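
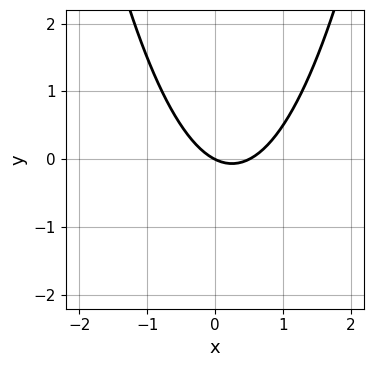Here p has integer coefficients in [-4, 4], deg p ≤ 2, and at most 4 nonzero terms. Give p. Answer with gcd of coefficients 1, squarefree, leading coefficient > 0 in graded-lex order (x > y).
The degree is 2 — the shape is more complex than any degree-1 curve.
From the axis intercepts and sections: it crosses the y-axis at the gridline y = 0; it meets the x-axis at x = 0 (among the integer gridlines).
Putting this together gives p.

2*x^2 - x - 2*y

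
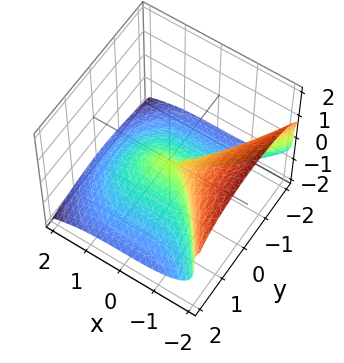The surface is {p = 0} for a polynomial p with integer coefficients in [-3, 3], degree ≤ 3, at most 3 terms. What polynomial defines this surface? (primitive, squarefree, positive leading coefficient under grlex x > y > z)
x^3 + 3*z^3 + 2*y^2

(a) The degree is 3 — the shape is more complex than any degree-2 surface.
(b) From the axis intercepts and sections: it meets the x-axis at x = 0 (among the integer gridlines); one y-axis crossing is at y = 0.
(c) Solving for integer coefficients yields p as stated.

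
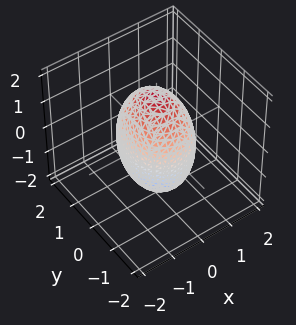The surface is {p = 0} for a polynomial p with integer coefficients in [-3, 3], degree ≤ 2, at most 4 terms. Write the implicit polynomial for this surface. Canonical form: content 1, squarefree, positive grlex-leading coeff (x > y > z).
3*x^2 + 2*y^2 + z^2 - 3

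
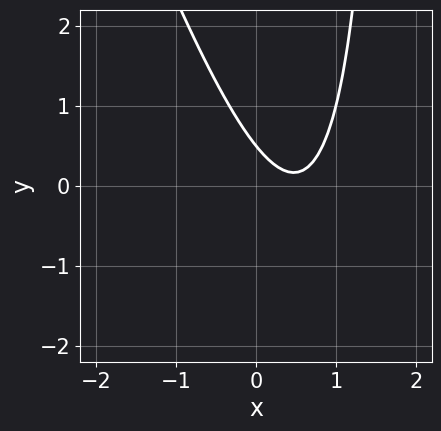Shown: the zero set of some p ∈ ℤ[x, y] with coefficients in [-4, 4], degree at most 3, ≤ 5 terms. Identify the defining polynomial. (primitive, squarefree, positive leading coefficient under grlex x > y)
3*x^2 + x*y - 3*x - 2*y + 1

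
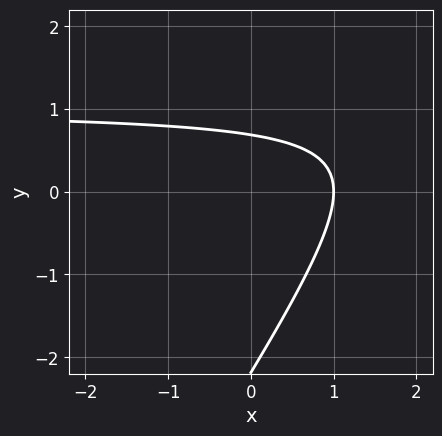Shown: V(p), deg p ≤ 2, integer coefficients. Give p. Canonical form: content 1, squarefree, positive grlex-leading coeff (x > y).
(a) deg p = 2. A generic line meets the curve in up to 2 points.
(b) Checking where it meets the axes: one x-axis crossing is at x = 1.
(c) Fitting integer coefficients to these (and the overall shape) gives p.

3*x*y - 2*y^2 - 3*x - 3*y + 3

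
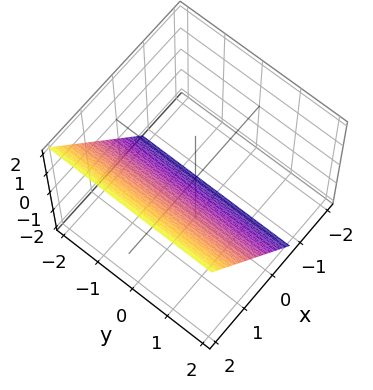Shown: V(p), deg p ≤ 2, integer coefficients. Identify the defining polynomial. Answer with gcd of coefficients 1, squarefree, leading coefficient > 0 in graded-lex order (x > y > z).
3*x - 2*z - 2

Degree: the surface is flat (a plane), so deg p = 1.
From the axis intercepts and sections: one z-axis crossing is at z = -1; the surface avoids every integer y-axis point in the box.
The integer polynomial consistent with all of this is the stated p.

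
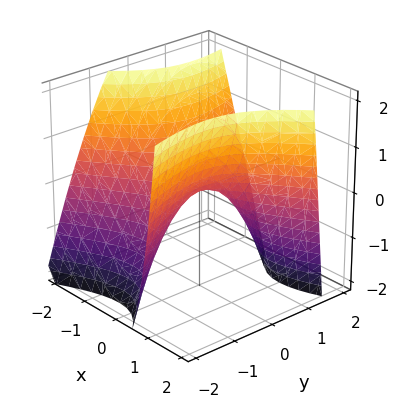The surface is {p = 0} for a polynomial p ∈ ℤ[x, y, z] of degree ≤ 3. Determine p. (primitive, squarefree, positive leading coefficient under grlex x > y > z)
3*x^2 - 3*x*y + x*z - 2*y^2 - 3*z

1. deg p = 2.
2. Checking where it meets the axes: it meets the x-axis at x = 0 (among the integer gridlines); it crosses the y-axis at the gridline y = 0; it meets the z-axis at z = 0 (among the integer gridlines).
3. Together with the visible shape, these determine p as stated.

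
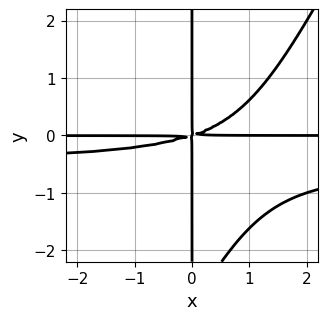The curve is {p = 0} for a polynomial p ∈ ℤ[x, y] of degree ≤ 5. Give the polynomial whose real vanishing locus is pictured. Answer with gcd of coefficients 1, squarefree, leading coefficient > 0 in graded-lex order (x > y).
2*x^2*y^2 - x*y^3 + x^2*y - 3*x*y^2

1. deg p = 4. The shape is more complex than any degree-3 curve.
2. Observable constraints: every point of the y-axis in the box is on the curve; the visible x-axis segment lies entirely on the curve.
3. Putting this together gives p.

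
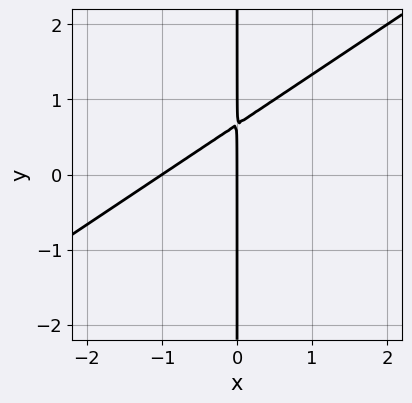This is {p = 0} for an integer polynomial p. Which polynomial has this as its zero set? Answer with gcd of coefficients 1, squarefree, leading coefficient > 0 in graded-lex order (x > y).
2*x^2 - 3*x*y + 2*x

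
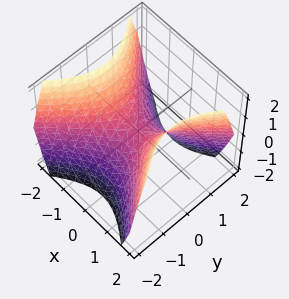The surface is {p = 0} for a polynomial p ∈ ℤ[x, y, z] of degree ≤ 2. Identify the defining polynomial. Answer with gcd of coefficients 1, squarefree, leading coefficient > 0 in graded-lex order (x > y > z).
x^2 - y^2 - z

(a) The degree is 2 — a hyperbolic paraboloid; a quadric.
(b) Symmetries: it's symmetric under y → −y, forcing even powers of y; mirror symmetry x ↦ −x ⇒ only even powers of x.
(c) Reading off the gridlines: one z-axis crossing is at z = 0; one x-axis crossing is at x = 0; one y-axis crossing is at y = 0.
(d) Solving for integer coefficients yields p as stated.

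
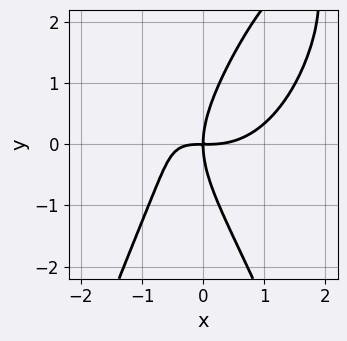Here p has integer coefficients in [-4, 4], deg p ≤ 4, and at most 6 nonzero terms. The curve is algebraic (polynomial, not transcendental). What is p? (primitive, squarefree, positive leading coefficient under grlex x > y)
deg p = 4. A generic line meets the curve in up to 4 points.
Checking where it meets the axes: it meets the x-axis at x = 0 (among the integer gridlines); one y-axis crossing is at y = 0.
Together with the visible shape, these determine p as stated.

2*x^4 - 3*x^2*y + y^3 - 3*x*y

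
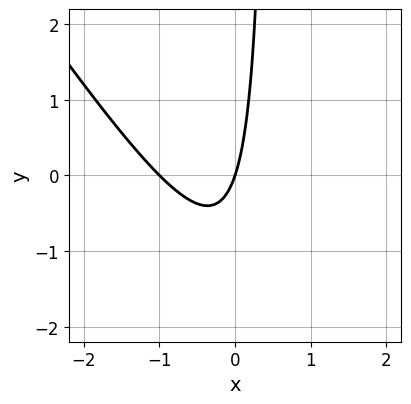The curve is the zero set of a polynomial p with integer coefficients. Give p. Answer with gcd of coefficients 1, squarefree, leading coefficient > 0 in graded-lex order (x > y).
1. The degree is 2 — the shape is more complex than any degree-1 curve.
2. From the visible intercepts: the x-axis gridline crossings are at x ∈ {-1, 0}; it meets the y-axis at y = 0 (among the integer gridlines).
3. Solving for integer coefficients yields p as stated.

3*x^2 + 2*x*y + 3*x - y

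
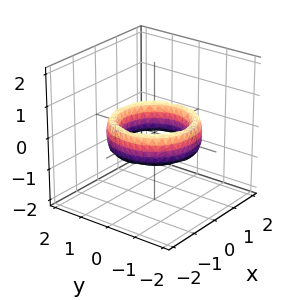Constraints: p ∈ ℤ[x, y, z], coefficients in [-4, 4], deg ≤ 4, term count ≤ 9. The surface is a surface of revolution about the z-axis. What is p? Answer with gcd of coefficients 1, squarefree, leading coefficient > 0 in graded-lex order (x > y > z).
x^4 + 2*x^2*y^2 + y^4 - 3*x^2 - 3*y^2 + z^2 + 2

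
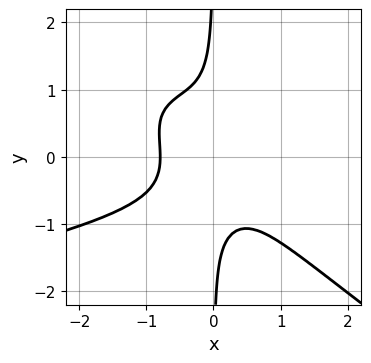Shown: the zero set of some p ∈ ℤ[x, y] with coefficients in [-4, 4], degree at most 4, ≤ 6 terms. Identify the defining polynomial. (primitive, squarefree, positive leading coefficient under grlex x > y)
2*x^2*y^2 + 3*x*y^3 + 2*x^3 + 1

1. deg p = 4. The shape is more complex than any degree-3 curve.
2. Against the integer gridlines: the curve avoids every integer y-axis point in the box.
3. These observations pin down the coefficients.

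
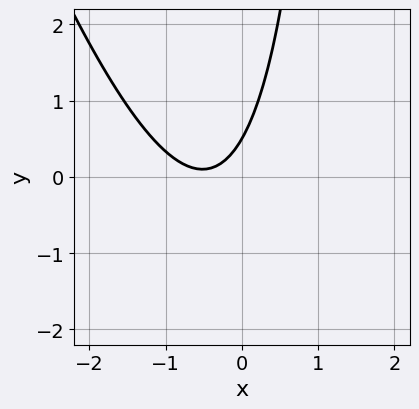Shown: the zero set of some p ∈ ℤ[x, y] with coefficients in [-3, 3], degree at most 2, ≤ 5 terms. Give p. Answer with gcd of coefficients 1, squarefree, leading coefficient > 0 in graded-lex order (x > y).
3*x^2 + x*y + 3*x - 2*y + 1

1. deg p = 2. No degree-1 curve has this shape.
2. Against the integer gridlines: it misses every integer gridline on the x-axis.
3. Matching integer coefficients to the picture gives p.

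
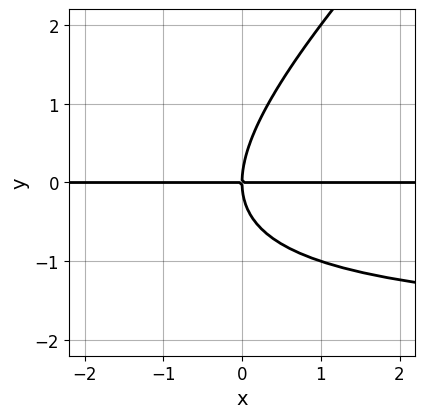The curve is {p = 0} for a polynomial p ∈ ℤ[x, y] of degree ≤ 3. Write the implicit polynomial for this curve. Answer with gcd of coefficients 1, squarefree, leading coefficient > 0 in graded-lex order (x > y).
x*y^2 - y^3 + 2*x*y

First, the degree is 3 — no degree-2 curve has this shape.
Then, from the visible intercepts: one y-axis crossing is at y = 0; the visible x-axis segment lies entirely on the curve.
Finally, assembling these constraints gives the stated polynomial.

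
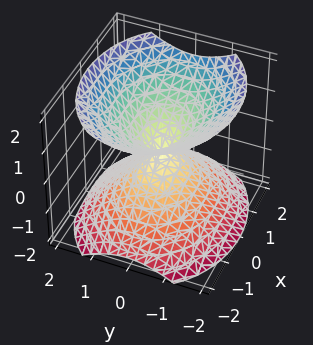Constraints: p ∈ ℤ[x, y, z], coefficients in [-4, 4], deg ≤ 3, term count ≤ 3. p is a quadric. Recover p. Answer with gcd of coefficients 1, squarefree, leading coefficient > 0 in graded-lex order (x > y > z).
2*x^2 + 3*y^2 - 3*z^2

I count 2 distinct pieces.
deg p = 2.
Symmetries: it's symmetric under y → −y, forcing even powers of y; it's symmetric under x → −x, forcing even powers of x; it's symmetric under z → −z, forcing even powers of z.
From the visible intercepts: it crosses the y-axis at the gridline y = 0; it crosses the z-axis at the gridline z = 0; it crosses the x-axis at the gridline x = 0.
Solving for integer coefficients yields p as stated.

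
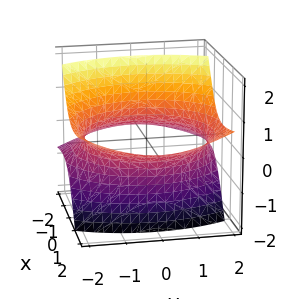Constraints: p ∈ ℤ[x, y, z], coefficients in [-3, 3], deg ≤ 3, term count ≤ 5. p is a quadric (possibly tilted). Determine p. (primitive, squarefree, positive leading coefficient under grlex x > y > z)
Degree: a generic line meets the surface in up to 2 points, so deg p = 2.
Checking where it meets the axes: no z-intercept at any integer in the box.
The integer polynomial consistent with all of this is the stated p.

x^2 - 3*x*z + y^2 - 2*z^2 - 3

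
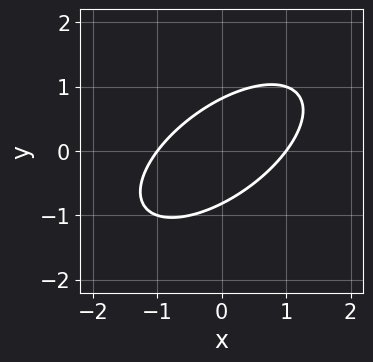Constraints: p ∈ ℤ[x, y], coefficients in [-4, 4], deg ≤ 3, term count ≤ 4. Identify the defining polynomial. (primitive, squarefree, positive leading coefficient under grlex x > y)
1. Degree: a generic line meets the curve in up to 2 points, so deg p = 2.
2. From the visible intercepts: among the integer gridlines, it crosses the x-axis at x ∈ {-1, 1}.
3. Solving for integer coefficients yields p as stated.

2*x^2 - 3*x*y + 3*y^2 - 2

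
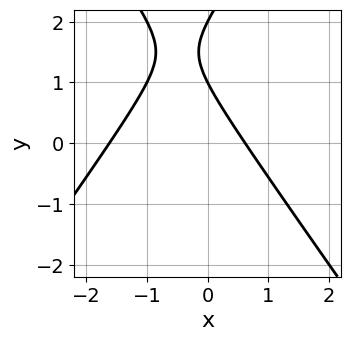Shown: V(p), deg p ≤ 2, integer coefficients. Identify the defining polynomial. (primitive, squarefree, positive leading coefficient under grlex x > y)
2*x^2 - y^2 + 2*x + 3*y - 2

First, the degree is 2 — the shape is more complex than any degree-1 curve.
Then, reading off the gridlines: the y-axis gridline crossings are at y ∈ {1, 2}.
Finally, together with the visible shape, these determine p as stated.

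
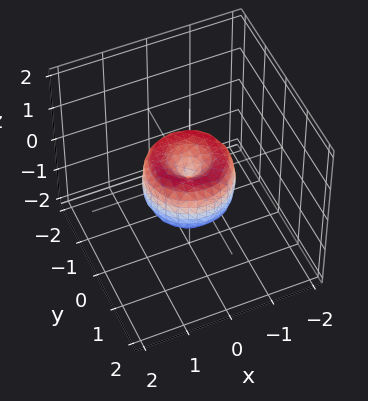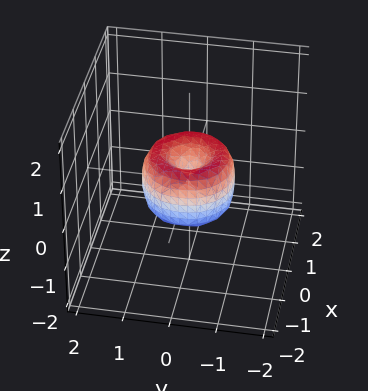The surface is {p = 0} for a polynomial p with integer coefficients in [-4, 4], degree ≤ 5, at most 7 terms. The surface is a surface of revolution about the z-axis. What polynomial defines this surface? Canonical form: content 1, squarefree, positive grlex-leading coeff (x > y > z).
2*x^4 + 4*x^2*y^2 + 2*y^4 - 2*x^2 - 2*y^2 + z^2

1. deg p = 4. No degree-3 surface has this shape.
2. Symmetry: every cross-section ⟂ z is a circle, so x, y appear only via x² + y².
3. Observable constraints: among the integer gridlines, it crosses the y-axis at y ∈ {-1, 0, 1}; the x-axis gridline crossings are at x ∈ {-1, 0, 1}.
4. Putting this together gives p.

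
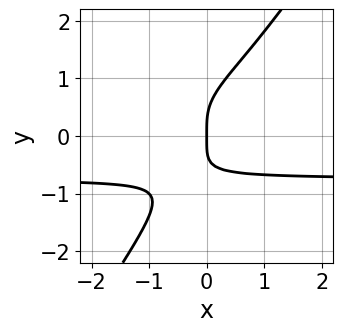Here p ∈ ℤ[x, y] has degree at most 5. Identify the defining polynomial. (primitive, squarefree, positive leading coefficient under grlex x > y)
1. deg p = 4. A generic line meets the curve in up to 4 points.
2. From the visible intercepts: one y-axis crossing is at y = 0; one x-axis crossing is at x = 0.
3. Solving for integer coefficients yields p as stated.

3*x*y^3 - 2*y^4 + x*y + 2*x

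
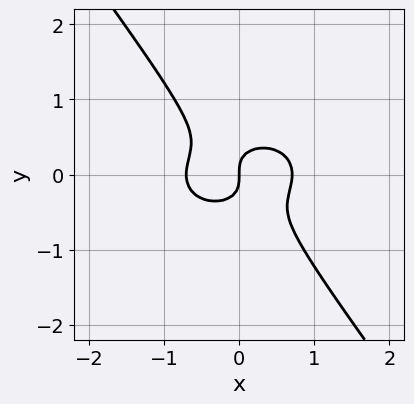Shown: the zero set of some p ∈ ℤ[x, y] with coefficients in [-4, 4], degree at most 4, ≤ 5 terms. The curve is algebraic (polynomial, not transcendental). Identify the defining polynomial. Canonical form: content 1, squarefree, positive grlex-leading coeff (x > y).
2*x^3 + 3*x*y^2 + 3*y^3 - x

1. Degree: the shape is more complex than any degree-2 curve, so deg p = 3.
2. Observable constraints: one x-axis crossing is at x = 0; it crosses the y-axis at the gridline y = 0.
3. Putting this together gives p.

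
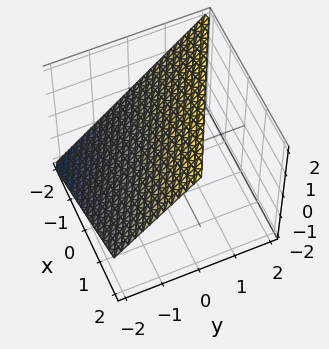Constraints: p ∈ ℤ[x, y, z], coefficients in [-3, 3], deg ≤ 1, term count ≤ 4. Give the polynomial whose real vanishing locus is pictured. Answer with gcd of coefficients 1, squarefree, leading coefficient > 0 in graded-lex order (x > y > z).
1. The degree is 1 — every cross-section is a straight line — this is a plane.
2. From the axis intercepts and sections: it crosses the y-axis at the gridline y = -1; it crosses the z-axis at the gridline z = 1; it crosses the x-axis at the gridline x = -2.
3. Matching integer coefficients to the picture gives p.

x + 2*y - 2*z + 2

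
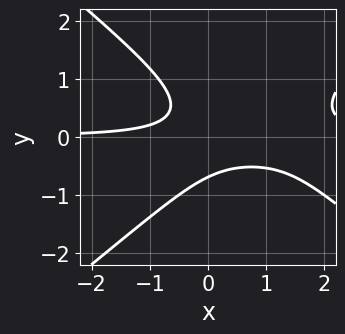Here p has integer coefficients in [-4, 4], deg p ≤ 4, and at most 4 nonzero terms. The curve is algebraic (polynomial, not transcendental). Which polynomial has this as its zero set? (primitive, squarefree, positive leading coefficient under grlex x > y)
Degree: no degree-2 curve has this shape, so deg p = 3.
From the visible intercepts: the curve avoids every integer x-axis point in the box.
Matching integer coefficients to the picture gives p.

2*x^2*y - 3*y^3 - 3*x*y - 1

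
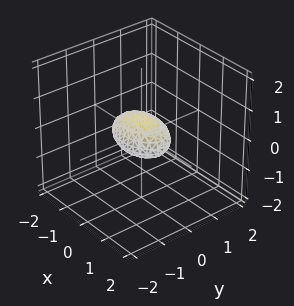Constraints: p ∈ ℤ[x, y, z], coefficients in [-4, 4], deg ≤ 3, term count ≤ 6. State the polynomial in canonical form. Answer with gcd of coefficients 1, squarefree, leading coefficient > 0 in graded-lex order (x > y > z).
x^2 + 2*y^2 + 3*z^2 - 1

(a) Degree: bounded and convex; a quadric, so deg p = 2.
(b) Symmetries: the y ↦ −y reflection is a symmetry, so y appears only in even powers; the z ↦ −z reflection is a symmetry, so z appears only in even powers; it's symmetric under x → −x, forcing even powers of x.
(c) Observable constraints: among the integer gridlines, it crosses the x-axis at x ∈ {-1, 1}.
(d) Fitting integer coefficients to these (and the overall shape) gives p.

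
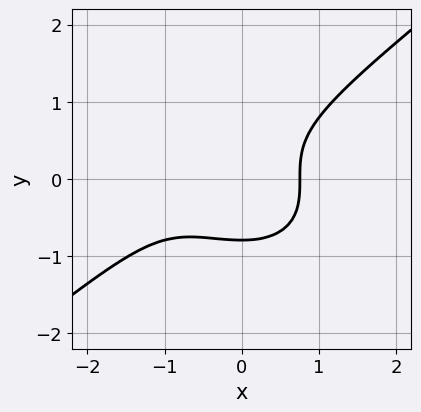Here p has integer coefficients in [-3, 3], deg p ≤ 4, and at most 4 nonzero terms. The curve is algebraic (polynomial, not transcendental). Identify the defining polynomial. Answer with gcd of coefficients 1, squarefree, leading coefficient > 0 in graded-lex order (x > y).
(a) The degree is 3 — no degree-2 curve has this shape.
(b) Solving for integer coefficients yields p as stated.

x^3 - 2*y^3 + x^2 - 1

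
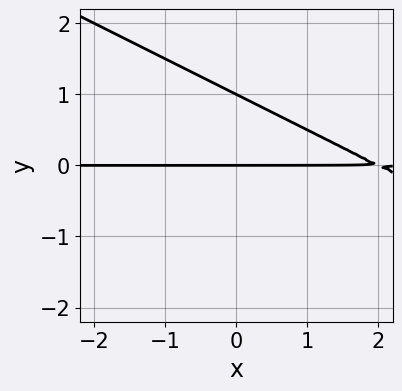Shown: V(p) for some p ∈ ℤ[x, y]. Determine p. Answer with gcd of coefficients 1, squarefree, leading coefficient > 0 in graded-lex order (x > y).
x*y + 2*y^2 - 2*y

First, the degree is 2 — the shape is more complex than any degree-1 curve.
Next, checking where it meets the axes: among the integer gridlines, it crosses the y-axis at y ∈ {0, 1}; every point of the x-axis in the box is on the curve.
Finally, these observations pin down the coefficients.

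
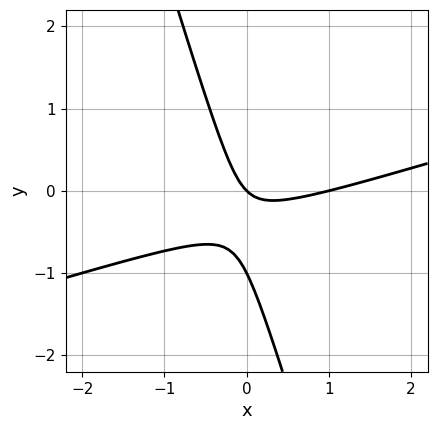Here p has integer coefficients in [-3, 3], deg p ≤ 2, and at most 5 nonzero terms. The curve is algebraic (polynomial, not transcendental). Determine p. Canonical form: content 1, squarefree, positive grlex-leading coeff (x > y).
x^2 - 3*x*y - y^2 - x - y

1. The degree is 2 — a generic line meets the curve in up to 2 points.
2. Against the integer gridlines: the x-axis gridline crossings are at x ∈ {0, 1}; the y-axis gridline crossings are at y ∈ {-1, 0}.
3. Together with the visible shape, these determine p as stated.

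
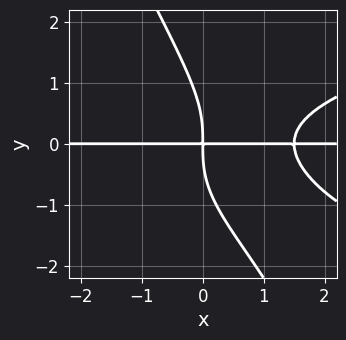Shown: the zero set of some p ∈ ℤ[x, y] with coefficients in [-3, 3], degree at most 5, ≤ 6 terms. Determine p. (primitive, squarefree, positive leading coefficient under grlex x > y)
(a) The degree is 4 — the shape is more complex than any degree-3 curve.
(b) Observable constraints: the visible x-axis segment lies entirely on the curve.
(c) These observations pin down the coefficients.

2*x*y^3 + y^4 - 2*x^2*y + 3*x*y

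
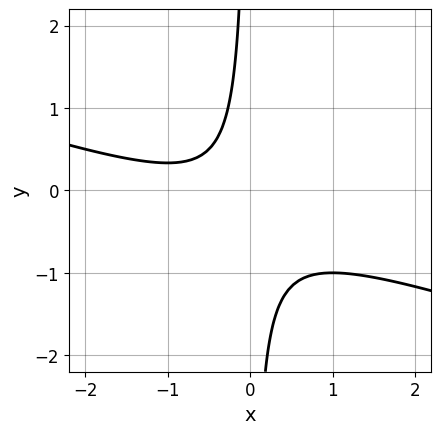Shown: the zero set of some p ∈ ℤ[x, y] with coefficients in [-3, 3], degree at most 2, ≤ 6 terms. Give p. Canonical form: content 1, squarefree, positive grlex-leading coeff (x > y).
x^2 + 3*x*y + x + 1

(a) The degree is 2 — a generic line meets the curve in up to 2 points.
(b) Reading off the gridlines: no y-intercept at any integer in the box; the curve avoids every integer x-axis point in the box.
(c) Matching integer coefficients to the picture gives p.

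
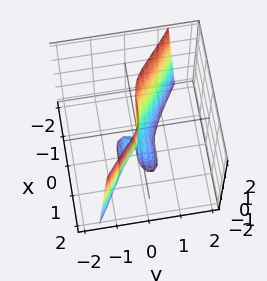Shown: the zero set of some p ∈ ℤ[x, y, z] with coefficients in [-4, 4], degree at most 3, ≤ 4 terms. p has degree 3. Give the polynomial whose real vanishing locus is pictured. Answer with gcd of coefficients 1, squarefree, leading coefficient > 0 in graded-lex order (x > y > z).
1. deg p = 3. A generic line meets the surface in up to 3 points.
2. Against the integer gridlines: it crosses the x-axis at the gridline x = 0; the visible z-axis segment lies entirely on the surface; it crosses the y-axis at the gridline y = 0.
3. The integer polynomial consistent with all of this is the stated p.

x^3 + 3*y^3 + y*z + y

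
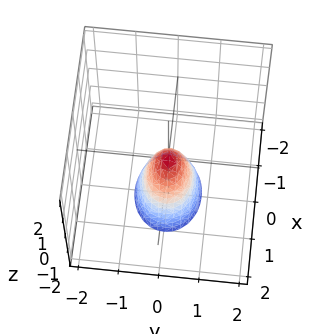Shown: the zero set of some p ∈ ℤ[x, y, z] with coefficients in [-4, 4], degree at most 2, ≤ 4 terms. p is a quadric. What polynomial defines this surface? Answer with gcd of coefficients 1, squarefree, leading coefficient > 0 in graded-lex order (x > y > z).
The degree is 2 — a paraboloid; a quadric.
Symmetries: the y ↦ −y reflection is a symmetry, so y appears only in even powers; mirror symmetry x ↦ −x ⇒ only even powers of x.
Against the integer gridlines: one z-axis crossing is at z = 0; it meets the y-axis at y = 0 (among the integer gridlines); one x-axis crossing is at x = 0.
Solving for integer coefficients yields p as stated.

2*x^2 + 3*y^2 + z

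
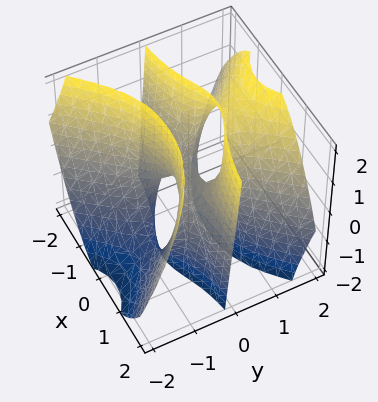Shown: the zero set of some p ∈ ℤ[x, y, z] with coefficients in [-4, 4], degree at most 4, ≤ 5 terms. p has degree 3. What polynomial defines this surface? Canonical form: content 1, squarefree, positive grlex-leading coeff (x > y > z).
The degree is 3 — no degree-2 surface has this shape.
Against the integer gridlines: every point of the x-axis in the box is on the surface; one y-axis crossing is at y = 0; one z-axis crossing is at z = 0.
Fitting integer coefficients to these (and the overall shape) gives p.

3*x^2*y + x*y^2 - 3*y^3 + 3*y^2*z - z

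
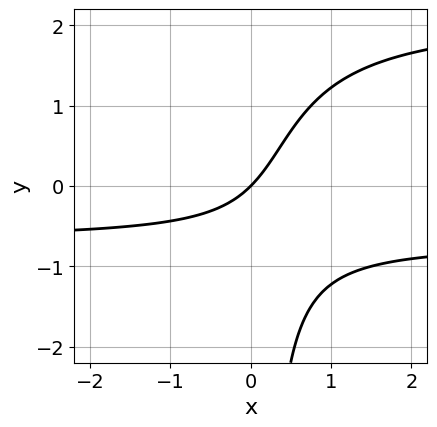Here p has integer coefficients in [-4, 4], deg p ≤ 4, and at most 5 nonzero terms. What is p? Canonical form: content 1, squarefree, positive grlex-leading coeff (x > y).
The degree is 3 — no degree-2 curve has this shape.
From the visible intercepts: one x-axis crossing is at x = 0; it crosses the y-axis at the gridline y = 0.
Matching integer coefficients to the picture gives p.

2*x*y^2 - 3*x*y - 3*x + 3*y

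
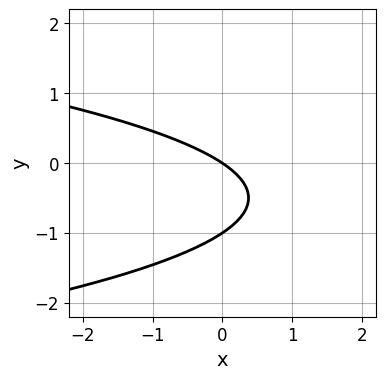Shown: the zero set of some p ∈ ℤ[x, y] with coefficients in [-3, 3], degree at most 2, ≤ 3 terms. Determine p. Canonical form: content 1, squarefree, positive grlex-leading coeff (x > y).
3*y^2 + 2*x + 3*y

(a) The degree is 2 — no degree-1 curve has this shape.
(b) Checking where it meets the axes: among the integer gridlines, it crosses the y-axis at y ∈ {-1, 0}; it crosses the x-axis at the gridline x = 0.
(c) Matching integer coefficients to the picture gives p.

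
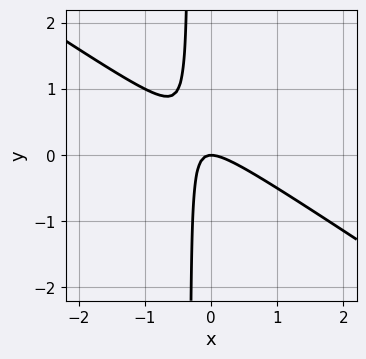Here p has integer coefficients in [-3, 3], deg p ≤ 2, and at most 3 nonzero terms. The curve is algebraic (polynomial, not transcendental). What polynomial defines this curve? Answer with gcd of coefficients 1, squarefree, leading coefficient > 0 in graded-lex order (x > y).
2*x^2 + 3*x*y + y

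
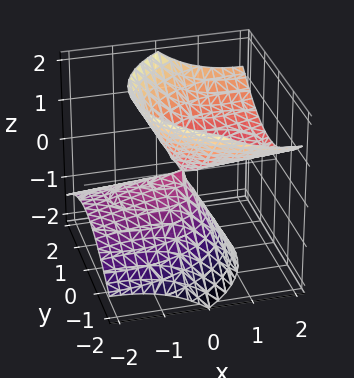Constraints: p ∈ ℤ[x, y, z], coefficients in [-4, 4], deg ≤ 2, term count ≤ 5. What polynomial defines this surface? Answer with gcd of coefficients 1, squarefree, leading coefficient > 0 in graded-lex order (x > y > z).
x^2 - 3*x*z + 2*y^2 - 2*z^2

deg p = 2.
From the visible intercepts: it meets the z-axis at z = 0 (among the integer gridlines); one y-axis crossing is at y = 0; it meets the x-axis at x = 0 (among the integer gridlines).
The integer polynomial consistent with all of this is the stated p.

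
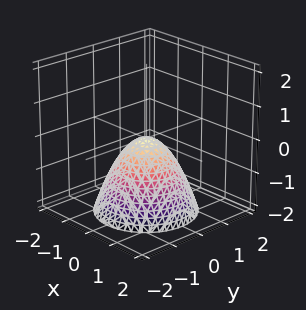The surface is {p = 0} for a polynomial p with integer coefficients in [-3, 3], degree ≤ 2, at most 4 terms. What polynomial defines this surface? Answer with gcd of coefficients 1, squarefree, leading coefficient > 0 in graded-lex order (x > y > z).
x^2 + y^2 + z

1. deg p = 2.
2. By symmetry, the surface is invariant under rotation about z: p = q(x² + y², z).
3. Observable constraints: one x-axis crossing is at x = 0; a circular section at z = -2 has radius between 1 and 2.
4. Putting this together gives p.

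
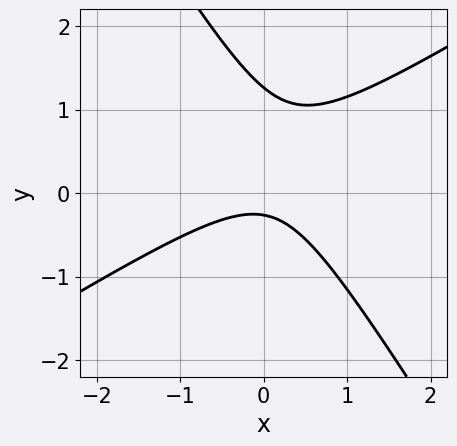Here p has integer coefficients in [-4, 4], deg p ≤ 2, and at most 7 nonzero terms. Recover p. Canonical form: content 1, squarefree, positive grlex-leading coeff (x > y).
3*x^2 - 3*x*y - 3*y^2 + 3*y + 1

(a) deg p = 2. A generic line meets the curve in up to 2 points.
(b) Observable constraints: the curve avoids every integer x-axis point in the box.
(c) Fitting integer coefficients to these (and the overall shape) gives p.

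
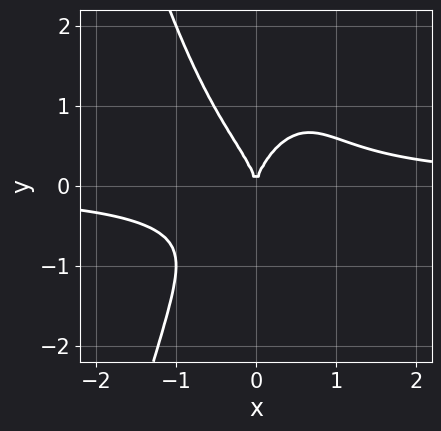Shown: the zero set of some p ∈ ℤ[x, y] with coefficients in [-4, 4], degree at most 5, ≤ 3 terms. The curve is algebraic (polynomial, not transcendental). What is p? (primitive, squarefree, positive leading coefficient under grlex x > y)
3*x^3*y + y^3 - 2*x^2

1. Degree: a generic line meets the curve in up to 4 points, so deg p = 4.
2. Reading off the gridlines: it meets the y-axis at y = 0 (among the integer gridlines); one x-axis crossing is at x = 0.
3. Together with the visible shape, these determine p as stated.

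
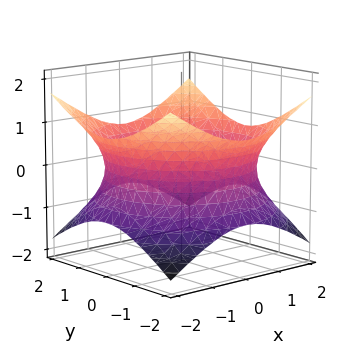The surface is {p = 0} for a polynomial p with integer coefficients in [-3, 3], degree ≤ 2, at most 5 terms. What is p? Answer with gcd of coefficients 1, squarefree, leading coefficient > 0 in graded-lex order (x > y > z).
x^2 + y^2 - 2*z^2 - 3

(a) The degree is 2 — one connected sheet with a waist; a quadric.
(b) Symmetry: the surface is invariant under rotation about z: p = q(x² + y², z); mirror symmetry z ↦ −z ⇒ only even powers of z.
(c) Checking where it meets the axes: the surface avoids every integer z-axis point in the box; a circular section at z = 0 has radius between 1 and 2.
(d) Matching integer coefficients to the picture gives p.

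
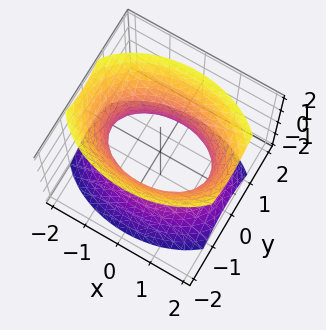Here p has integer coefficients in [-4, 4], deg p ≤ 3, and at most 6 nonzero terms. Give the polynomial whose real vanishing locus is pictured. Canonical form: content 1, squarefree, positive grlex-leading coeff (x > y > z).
x^2 + 2*y^2 - z^2 - 2

Degree: an hourglass — one-sheet hyperboloid; a quadric, so deg p = 2.
Symmetries: mirror symmetry y ↦ −y ⇒ only even powers of y; mirror symmetry x ↦ −x ⇒ only even powers of x; mirror symmetry z ↦ −z ⇒ only even powers of z.
From the axis intercepts and sections: among the integer gridlines, it crosses the y-axis at y ∈ {-1, 1}; the surface avoids every integer z-axis point in the box.
The integer polynomial consistent with all of this is the stated p.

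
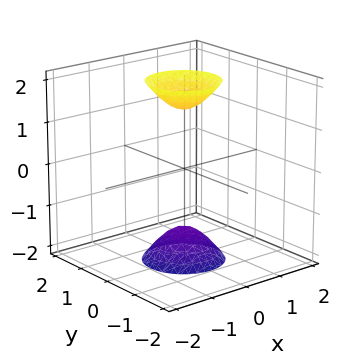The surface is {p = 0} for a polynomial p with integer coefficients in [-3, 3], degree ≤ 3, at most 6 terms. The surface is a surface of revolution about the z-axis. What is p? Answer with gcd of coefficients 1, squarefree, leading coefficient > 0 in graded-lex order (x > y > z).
The picture has 2 separate pieces. Treating them together as one polynomial.
deg p = 2. The shape is more complex than any degree-1 surface.
Symmetries: every cross-section ⟂ z is a circle, so x, y appear only via x² + y².
Against the integer gridlines: a circular section at z = 2 has radius between 0 and 1; the surface avoids every integer y-axis point in the box.
Matching integer coefficients to the picture gives p.

3*x^2 + 3*y^2 - z^2 + 2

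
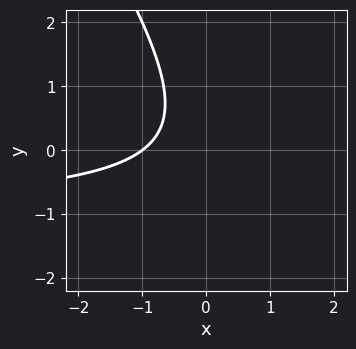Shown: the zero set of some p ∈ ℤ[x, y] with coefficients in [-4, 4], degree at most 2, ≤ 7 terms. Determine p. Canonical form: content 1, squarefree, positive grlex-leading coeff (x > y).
3*x*y + 2*y^2 + 3*x - y + 3

(a) The degree is 2 — no degree-1 curve has this shape.
(b) Observable constraints: it crosses the x-axis at the gridline x = -1; it misses every integer gridline on the y-axis.
(c) The integer polynomial consistent with all of this is the stated p.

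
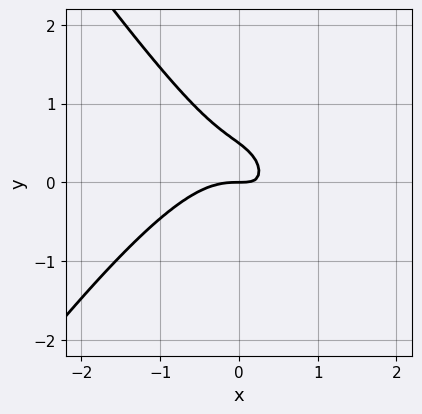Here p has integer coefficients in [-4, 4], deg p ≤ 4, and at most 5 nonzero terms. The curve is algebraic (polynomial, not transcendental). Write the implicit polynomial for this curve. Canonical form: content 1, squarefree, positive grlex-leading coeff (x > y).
2*x^3 - x*y^2 + 2*x*y + 2*y^2 - y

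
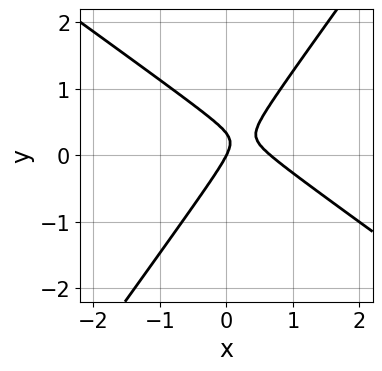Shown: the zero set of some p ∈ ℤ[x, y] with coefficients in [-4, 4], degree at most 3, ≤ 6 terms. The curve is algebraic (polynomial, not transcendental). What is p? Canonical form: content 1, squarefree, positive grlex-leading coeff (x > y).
3*x^2 + 2*x*y - 3*y^2 - 2*x + y

1. Degree: no degree-1 curve has this shape, so deg p = 2.
2. Checking where it meets the axes: it meets the y-axis at y = 0 (among the integer gridlines); it crosses the x-axis at the gridline x = 0.
3. Matching integer coefficients to the picture gives p.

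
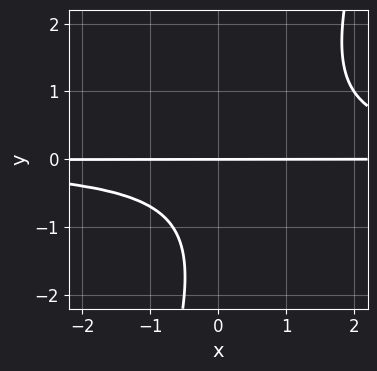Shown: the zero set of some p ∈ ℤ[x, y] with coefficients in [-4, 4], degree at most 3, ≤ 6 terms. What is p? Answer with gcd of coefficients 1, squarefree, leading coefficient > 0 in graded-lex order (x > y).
3*x*y^2 - y^3 - 2*y^2 - 3*y

First, degree: a generic line meets the curve in up to 3 points, so deg p = 3.
Next, from the visible intercepts: the visible x-axis segment lies entirely on the curve; it meets the y-axis at y = 0 (among the integer gridlines).
Finally, these observations pin down the coefficients.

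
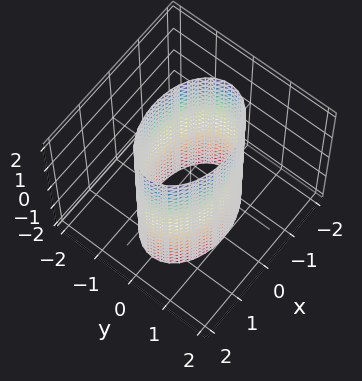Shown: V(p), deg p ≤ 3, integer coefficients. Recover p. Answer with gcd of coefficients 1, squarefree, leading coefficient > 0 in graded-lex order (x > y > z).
x^2 + 2*y^2 - 2

(a) The degree is 2 — constant cross-section along one axis; a quadric.
(b) Symmetries: the z ↦ −z reflection is a symmetry, so z appears only in even powers; mirror symmetry x ↦ −x ⇒ only even powers of x; mirror symmetry y ↦ −y ⇒ only even powers of y.
(c) Checking where it meets the axes: the surface avoids every integer z-axis point in the box; the y-axis gridline crossings are at y ∈ {-1, 1}.
(d) Matching integer coefficients to the picture gives p.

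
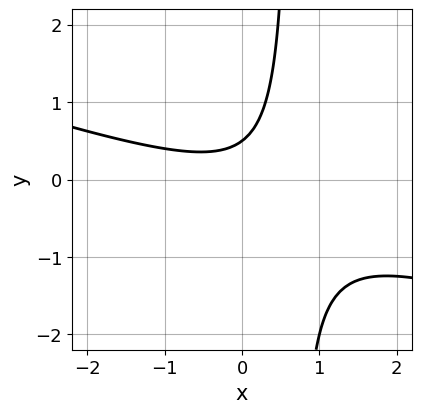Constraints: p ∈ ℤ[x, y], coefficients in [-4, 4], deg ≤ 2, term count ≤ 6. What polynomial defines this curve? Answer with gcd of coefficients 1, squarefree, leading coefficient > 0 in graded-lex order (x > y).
deg p = 2. The shape is more complex than any degree-1 curve.
From the visible intercepts: no x-intercept at any integer in the box.
Solving for integer coefficients yields p as stated.

x^2 + 3*x*y - 2*y + 1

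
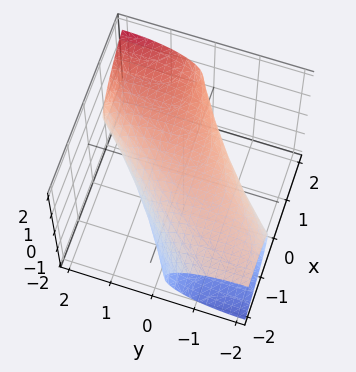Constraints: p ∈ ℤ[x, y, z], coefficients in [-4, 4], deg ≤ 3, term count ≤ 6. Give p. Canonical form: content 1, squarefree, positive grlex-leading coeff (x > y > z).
x^2 - 2*x*y - 2*x*z + y^2 + 3*z^2 - 2

First, the degree is 2 — no degree-1 surface has this shape.
Finally, matching integer coefficients to the picture gives p.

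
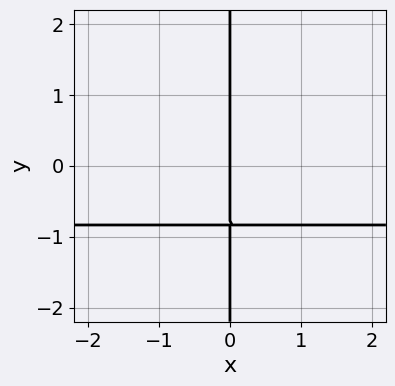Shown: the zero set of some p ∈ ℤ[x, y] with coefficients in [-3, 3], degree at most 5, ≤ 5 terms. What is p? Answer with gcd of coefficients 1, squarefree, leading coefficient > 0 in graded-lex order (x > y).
2*x*y^3 + x*y + 2*x

First, degree: the shape is more complex than any degree-3 curve, so deg p = 4.
Then, checking where it meets the axes: every point of the y-axis in the box is on the curve; one x-axis crossing is at x = 0.
Finally, these observations pin down the coefficients.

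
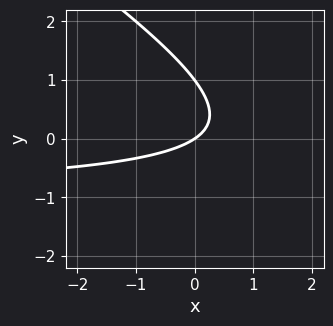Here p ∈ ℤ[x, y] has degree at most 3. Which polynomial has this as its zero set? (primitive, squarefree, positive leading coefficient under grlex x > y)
2*x*y + 3*y^2 + 2*x - 3*y

First, deg p = 2. The shape is more complex than any degree-1 curve.
Then, from the visible intercepts: among the integer gridlines, it crosses the y-axis at y ∈ {0, 1}; it meets the x-axis at x = 0 (among the integer gridlines).
Finally, together with the visible shape, these determine p as stated.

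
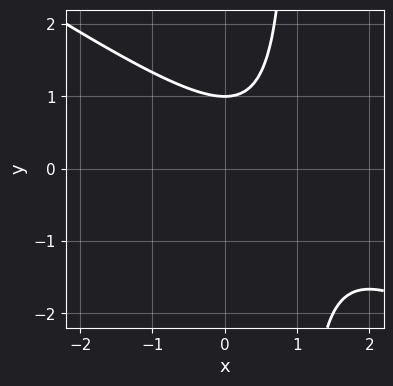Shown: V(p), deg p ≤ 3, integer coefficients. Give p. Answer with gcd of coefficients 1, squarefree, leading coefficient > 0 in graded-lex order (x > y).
2*x^2 + 3*x*y - 3*x - 3*y + 3

1. The degree is 2 — no degree-1 curve has this shape.
2. From the axis intercepts and sections: it meets the y-axis at y = 1 (among the integer gridlines); the curve avoids every integer x-axis point in the box.
3. Assembling these constraints gives the stated polynomial.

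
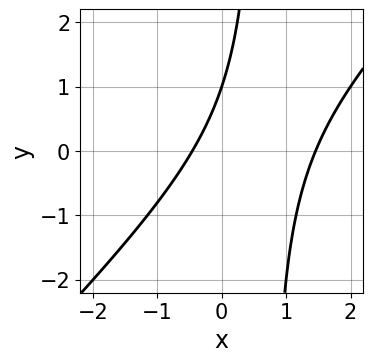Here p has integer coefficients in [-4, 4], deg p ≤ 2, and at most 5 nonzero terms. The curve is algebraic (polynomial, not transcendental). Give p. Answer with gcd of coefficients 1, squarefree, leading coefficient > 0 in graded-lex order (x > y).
First, degree: no degree-1 curve has this shape, so deg p = 2.
Next, reading off the gridlines: one y-axis crossing is at y = 1.
Finally, putting this together gives p.

3*x^2 - 3*x*y - 3*x + 2*y - 2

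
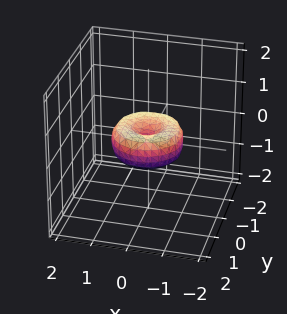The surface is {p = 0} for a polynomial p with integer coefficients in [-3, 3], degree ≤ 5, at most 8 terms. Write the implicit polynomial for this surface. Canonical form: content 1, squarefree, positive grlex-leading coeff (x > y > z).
The degree is 4 — a generic line meets the surface in up to 4 points.
By symmetry, every cross-section ⟂ z is a circle, so x, y appear only via x² + y².
Against the integer gridlines: one z-axis crossing is at z = 0; a circular section at z = 0 has radius exactly 1.
Together with the visible shape, these determine p as stated. Check: (0, -1, 0) on the y-axis lies on the surface, and p(0, -1, 0) = 0. ✓

x^4 + 2*x^2*y^2 + y^4 - x^2 - y^2 + z^2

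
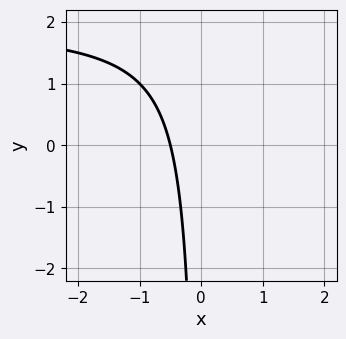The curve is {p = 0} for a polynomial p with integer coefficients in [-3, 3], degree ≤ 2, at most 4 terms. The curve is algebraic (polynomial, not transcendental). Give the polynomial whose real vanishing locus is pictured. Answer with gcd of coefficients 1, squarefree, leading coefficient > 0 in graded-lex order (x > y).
The degree is 2 — no degree-1 curve has this shape.
Checking where it meets the axes: the curve avoids every integer y-axis point in the box.
These observations pin down the coefficients.

x*y - 2*x - 1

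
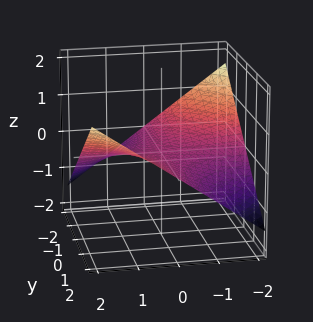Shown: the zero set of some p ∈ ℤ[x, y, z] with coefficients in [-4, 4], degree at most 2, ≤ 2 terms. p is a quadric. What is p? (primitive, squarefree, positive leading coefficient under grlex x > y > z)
x*y - 3*z

(a) deg p = 2.
(b) From the axis intercepts and sections: every point of the y-axis in the box is on the surface; every point of the x-axis in the box is on the surface; it meets the z-axis at z = 0 (among the integer gridlines).
(c) Together with the visible shape, these determine p as stated.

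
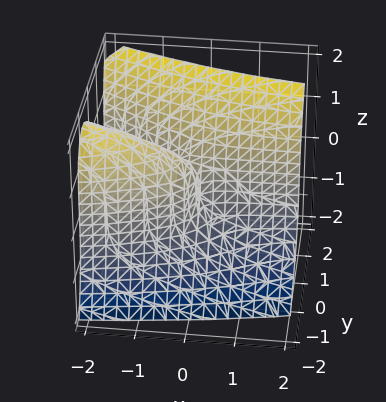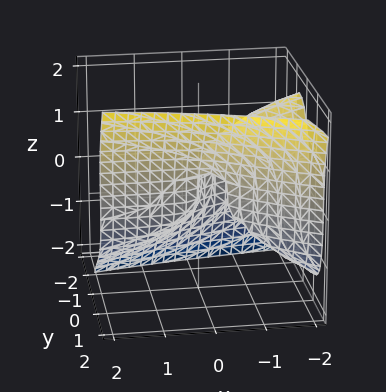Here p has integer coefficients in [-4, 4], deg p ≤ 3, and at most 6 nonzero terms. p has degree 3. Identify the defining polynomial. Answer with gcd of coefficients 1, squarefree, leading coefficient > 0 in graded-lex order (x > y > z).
1. Degree: no degree-2 surface has this shape, so deg p = 3.
2. Checking where it meets the axes: one y-axis crossing is at y = 0; it meets the z-axis at z = 0 (among the integer gridlines).
3. These observations pin down the coefficients.

x*y^2 + 3*y^3 - z^3 + 3*x*y - x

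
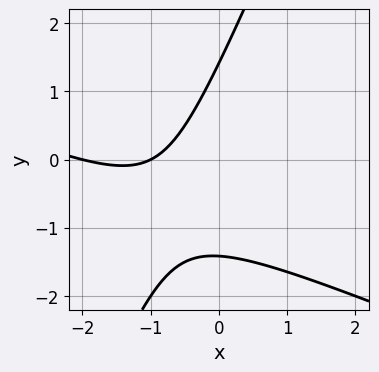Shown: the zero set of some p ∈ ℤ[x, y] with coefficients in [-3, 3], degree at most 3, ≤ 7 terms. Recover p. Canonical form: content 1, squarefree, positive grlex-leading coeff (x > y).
x^2 + 2*x*y - y^2 + 3*x + 2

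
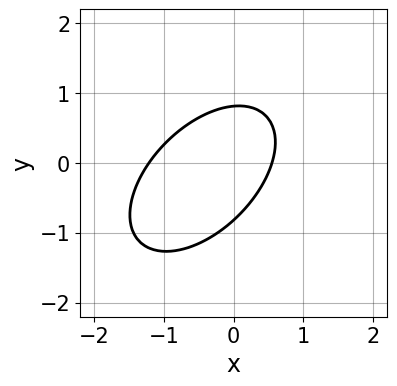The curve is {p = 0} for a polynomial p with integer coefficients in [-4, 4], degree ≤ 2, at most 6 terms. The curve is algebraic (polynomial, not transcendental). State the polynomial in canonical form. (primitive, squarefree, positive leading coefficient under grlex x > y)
3*x^2 - 3*x*y + 3*y^2 + 2*x - 2

1. Degree: no degree-1 curve has this shape, so deg p = 2.
2. Matching integer coefficients to the picture gives p.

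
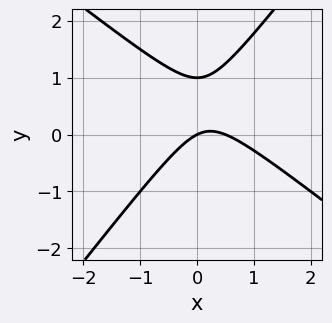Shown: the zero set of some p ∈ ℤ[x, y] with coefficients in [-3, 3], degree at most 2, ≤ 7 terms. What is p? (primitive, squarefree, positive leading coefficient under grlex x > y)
2*x^2 + x*y - 2*y^2 - x + 2*y

First, degree: no degree-1 curve has this shape, so deg p = 2.
Then, checking where it meets the axes: it crosses the x-axis at the gridline x = 0; among the integer gridlines, it crosses the y-axis at y ∈ {0, 1}.
Finally, assembling these constraints gives the stated polynomial.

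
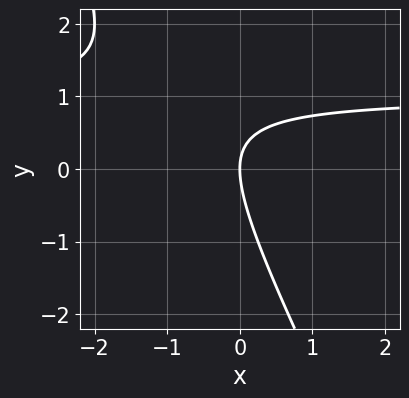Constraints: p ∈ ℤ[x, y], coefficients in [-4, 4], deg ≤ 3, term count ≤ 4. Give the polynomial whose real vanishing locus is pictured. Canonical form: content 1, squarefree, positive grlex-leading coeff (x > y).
1. The degree is 2 — no degree-1 curve has this shape.
2. Reading off the gridlines: one y-axis crossing is at y = 0; it meets the x-axis at x = 0 (among the integer gridlines).
3. Solving for integer coefficients yields p as stated.

2*x*y + y^2 - 2*x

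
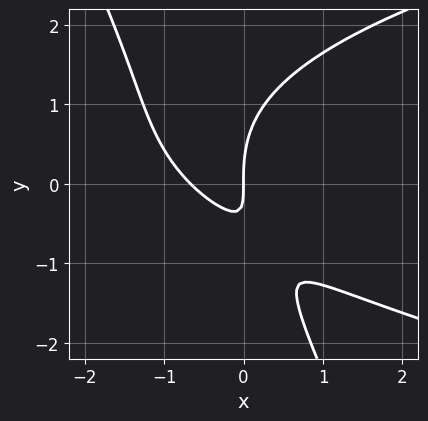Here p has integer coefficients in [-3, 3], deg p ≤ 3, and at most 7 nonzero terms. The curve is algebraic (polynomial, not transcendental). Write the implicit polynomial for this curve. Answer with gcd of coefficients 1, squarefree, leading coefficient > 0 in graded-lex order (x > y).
1. Degree: no degree-2 curve has this shape, so deg p = 3.
2. Reading off the gridlines: it meets the y-axis at y = 0 (among the integer gridlines); it meets the x-axis at x = 0 (among the integer gridlines).
3. Solving for integer coefficients yields p as stated.

2*x*y^2 + y^3 - 3*x^2 - 3*x*y - 2*x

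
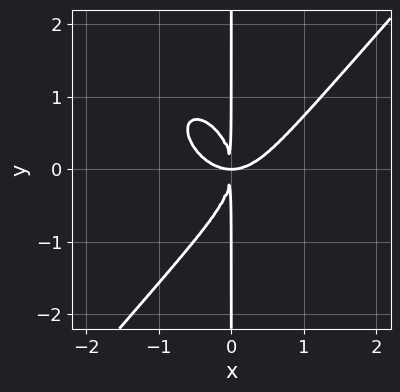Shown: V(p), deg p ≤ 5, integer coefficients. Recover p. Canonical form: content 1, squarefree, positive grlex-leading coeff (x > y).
3*x^4 - 2*x*y^3 - 3*x^2*y

(a) deg p = 4. No degree-3 curve has this shape.
(b) Against the integer gridlines: every point of the y-axis in the box is on the curve.
(c) Assembling these constraints gives the stated polynomial.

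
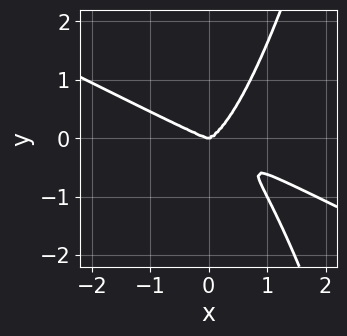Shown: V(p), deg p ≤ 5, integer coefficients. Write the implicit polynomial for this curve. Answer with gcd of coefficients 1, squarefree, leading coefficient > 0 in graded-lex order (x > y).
Degree: no degree-3 curve has this shape, so deg p = 4.
Checking where it meets the axes: it crosses the y-axis at the gridline y = 0; one x-axis crossing is at x = 0.
Putting this together gives p.

x^4 + 2*x^3*y - y^3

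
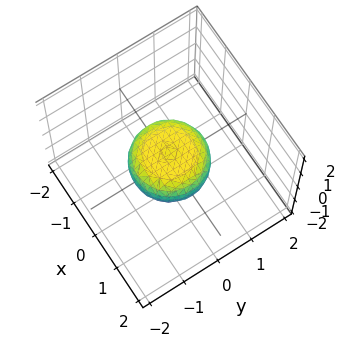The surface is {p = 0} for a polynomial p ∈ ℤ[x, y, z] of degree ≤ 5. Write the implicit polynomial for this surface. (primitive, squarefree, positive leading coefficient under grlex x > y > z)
The degree is 4 — a generic line meets the surface in up to 4 points.
By symmetry, the z-axis is an axis of rotation, so x and y enter only as x² + y².
From the visible intercepts: a circular section at z = 0 has radius exactly 1; the y-axis gridline crossings are at y ∈ {-1, 1}; the x-axis gridline crossings are at x ∈ {-1, 1}.
Fitting integer coefficients to these (and the overall shape) gives p.

2*x^4 + 4*x^2*y^2 + 2*y^4 - x^2 - y^2 + 3*z^2 - 1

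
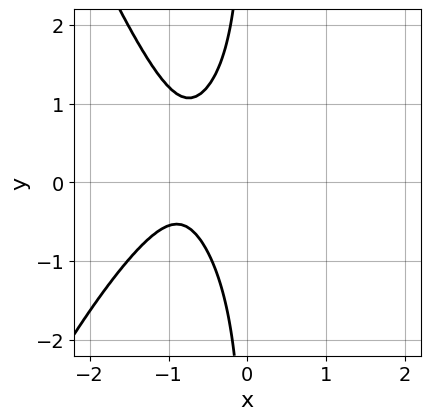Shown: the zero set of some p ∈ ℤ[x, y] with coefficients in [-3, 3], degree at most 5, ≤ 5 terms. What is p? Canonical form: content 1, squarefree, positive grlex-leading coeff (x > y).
2*x^4 + 2*x^2*y + 3*x*y^2 + 3*x + 3

(a) The degree is 4 — no degree-3 curve has this shape.
(b) Reading off the gridlines: the curve avoids every integer x-axis point in the box; it misses every integer gridline on the y-axis.
(c) Assembling these constraints gives the stated polynomial.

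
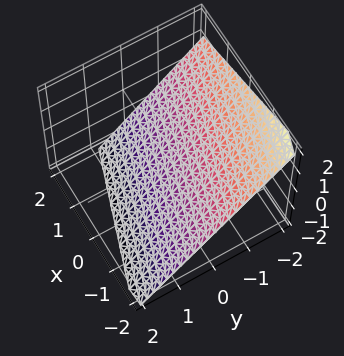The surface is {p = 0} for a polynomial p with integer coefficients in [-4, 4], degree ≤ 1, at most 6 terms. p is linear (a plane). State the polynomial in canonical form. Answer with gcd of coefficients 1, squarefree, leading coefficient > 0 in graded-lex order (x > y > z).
(a) The degree is 1 — the surface is flat (a plane).
(b) From the visible intercepts: it meets the x-axis at x = -2 (among the integer gridlines).
(c) Matching integer coefficients to the picture gives p.

x + 3*y + 3*z + 2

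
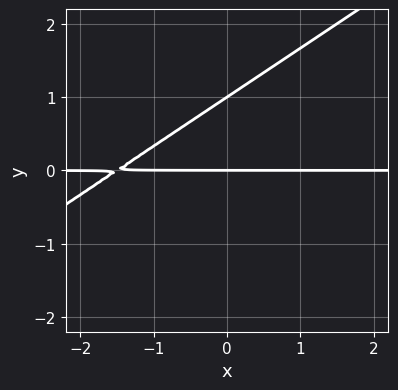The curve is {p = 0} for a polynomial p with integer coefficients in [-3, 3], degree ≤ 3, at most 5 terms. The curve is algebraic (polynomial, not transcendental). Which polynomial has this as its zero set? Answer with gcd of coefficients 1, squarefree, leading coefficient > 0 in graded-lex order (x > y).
2*x*y - 3*y^2 + 3*y

1. The degree is 2 — the shape is more complex than any degree-1 curve.
2. Against the integer gridlines: every point of the x-axis in the box is on the curve; the y-axis gridline crossings are at y ∈ {0, 1}.
3. Assembling these constraints gives the stated polynomial.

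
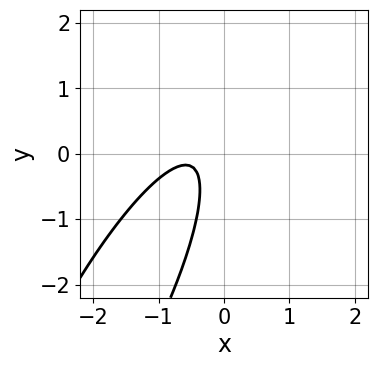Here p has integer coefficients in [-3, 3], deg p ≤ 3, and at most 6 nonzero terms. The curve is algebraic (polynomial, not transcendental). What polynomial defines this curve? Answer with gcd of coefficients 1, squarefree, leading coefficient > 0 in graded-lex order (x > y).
First, degree: no degree-1 curve has this shape, so deg p = 2.
Then, from the axis intercepts and sections: no y-intercept at any integer in the box; no x-intercept at any integer in the box.
Finally, solving for integer coefficients yields p as stated.

3*x^2 - 3*x*y + y^2 + 3*x + 1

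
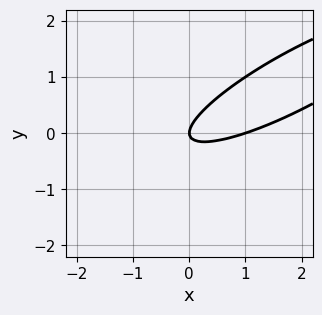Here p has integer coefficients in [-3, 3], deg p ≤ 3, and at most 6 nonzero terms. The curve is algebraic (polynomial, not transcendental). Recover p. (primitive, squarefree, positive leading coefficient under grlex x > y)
1. deg p = 2.
2. From the visible intercepts: one y-axis crossing is at y = 0; among the integer gridlines, it crosses the x-axis at x ∈ {0, 1}.
3. These observations pin down the coefficients.

x^2 - 3*x*y + 3*y^2 - x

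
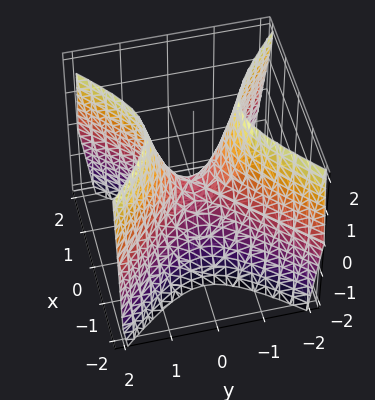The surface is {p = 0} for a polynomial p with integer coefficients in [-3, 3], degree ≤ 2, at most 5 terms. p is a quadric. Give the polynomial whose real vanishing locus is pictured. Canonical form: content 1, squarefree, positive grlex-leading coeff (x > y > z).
1. deg p = 2.
2. Symmetries: mirror symmetry x ↦ −x ⇒ only even powers of x; it's symmetric under y → −y, forcing even powers of y.
3. Reading off the gridlines: one z-axis crossing is at z = 0; it meets the x-axis at x = 0 (among the integer gridlines).
4. Together with the visible shape, these determine p as stated.

2*x^2 - 2*y^2 + z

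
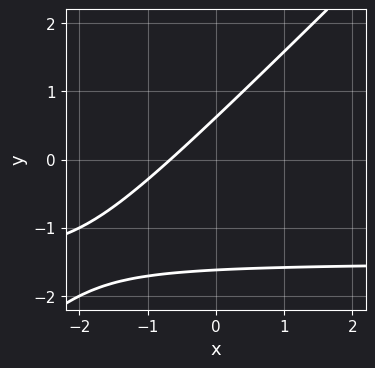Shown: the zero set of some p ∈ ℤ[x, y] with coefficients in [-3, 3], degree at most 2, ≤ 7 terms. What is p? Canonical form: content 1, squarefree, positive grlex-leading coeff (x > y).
2*x*y - 2*y^2 + 3*x - 2*y + 2

1. The degree is 2 — no degree-1 curve has this shape.
2. Matching integer coefficients to the picture gives p.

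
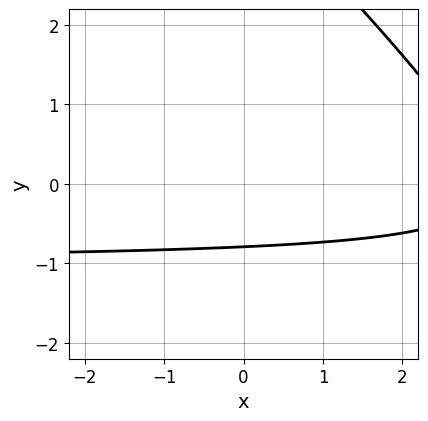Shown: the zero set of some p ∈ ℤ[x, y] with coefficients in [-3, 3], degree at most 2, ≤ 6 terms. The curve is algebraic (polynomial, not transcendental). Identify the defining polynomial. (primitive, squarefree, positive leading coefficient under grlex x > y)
Degree: a generic line meets the curve in up to 2 points, so deg p = 2.
From the axis intercepts and sections: it misses every integer gridline on the x-axis.
These observations pin down the coefficients.

x*y + y^2 + x - 3*y - 3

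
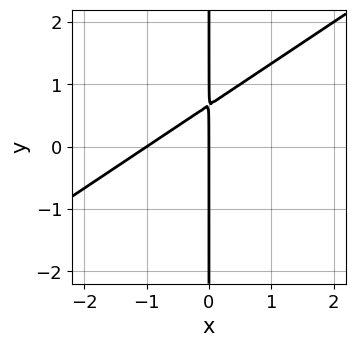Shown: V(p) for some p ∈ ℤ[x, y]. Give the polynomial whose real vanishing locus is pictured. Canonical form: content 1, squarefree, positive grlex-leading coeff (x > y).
2*x^2 - 3*x*y + 2*x

1. Degree: a generic line meets the curve in up to 2 points, so deg p = 2.
2. Checking where it meets the axes: every point of the y-axis in the box is on the curve; the x-axis gridline crossings are at x ∈ {-1, 0}.
3. Putting this together gives p.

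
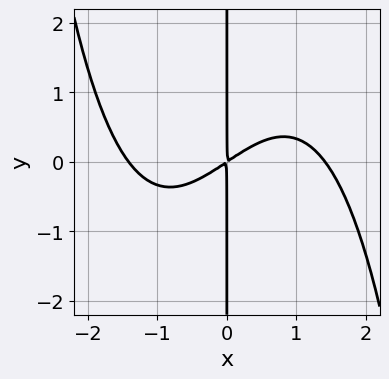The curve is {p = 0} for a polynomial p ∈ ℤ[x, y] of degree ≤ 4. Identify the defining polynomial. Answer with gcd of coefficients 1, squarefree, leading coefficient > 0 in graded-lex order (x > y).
x^4 - 2*x^2 + 3*x*y

First, degree: the shape is more complex than any degree-3 curve, so deg p = 4.
Next, reading off the gridlines: every point of the y-axis in the box is on the curve.
Finally, the integer polynomial consistent with all of this is the stated p.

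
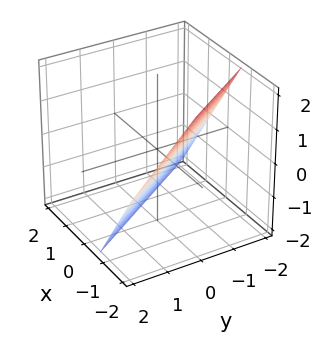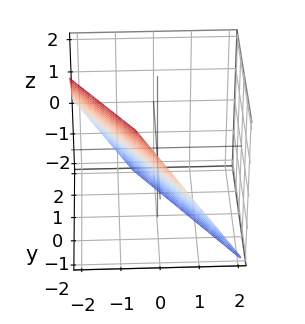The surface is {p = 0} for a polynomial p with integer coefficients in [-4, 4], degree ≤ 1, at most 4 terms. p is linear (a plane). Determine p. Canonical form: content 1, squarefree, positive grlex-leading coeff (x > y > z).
3*x + 2*y + 2*z + 2

1. Degree: every cross-section is a straight line — this is a plane, so deg p = 1.
2. Observable constraints: one y-axis crossing is at y = -1; one z-axis crossing is at z = -1.
3. These observations pin down the coefficients.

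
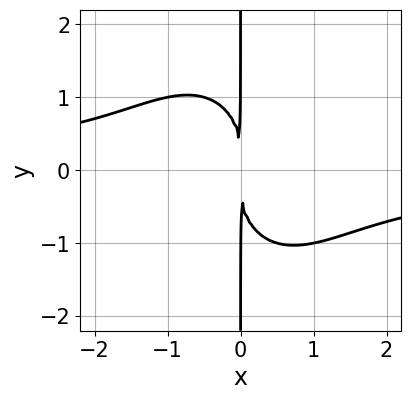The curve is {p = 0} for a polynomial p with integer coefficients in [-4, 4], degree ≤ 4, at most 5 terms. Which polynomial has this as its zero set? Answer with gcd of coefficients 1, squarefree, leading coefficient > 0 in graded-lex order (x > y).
2*x^3*y + x*y^3 + 3*x^2

First, deg p = 4. The shape is more complex than any degree-3 curve.
Next, observable constraints: every point of the y-axis in the box is on the curve.
Finally, these observations pin down the coefficients.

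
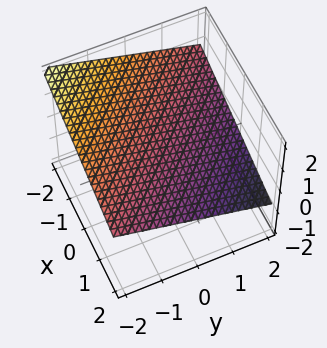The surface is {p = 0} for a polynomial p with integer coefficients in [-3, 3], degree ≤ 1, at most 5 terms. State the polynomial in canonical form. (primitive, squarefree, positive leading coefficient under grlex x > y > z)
Degree: the surface is flat (a plane), so deg p = 1.
Against the integer gridlines: one x-axis crossing is at x = 2; it crosses the y-axis at the gridline y = 2.
Assembling these constraints gives the stated polynomial.

x + y + 3*z - 2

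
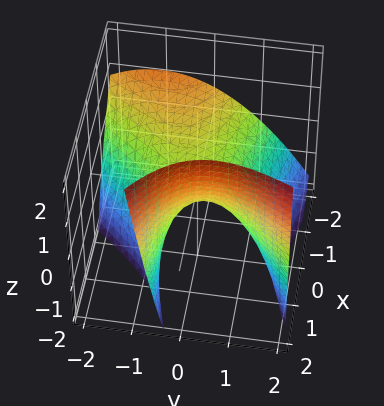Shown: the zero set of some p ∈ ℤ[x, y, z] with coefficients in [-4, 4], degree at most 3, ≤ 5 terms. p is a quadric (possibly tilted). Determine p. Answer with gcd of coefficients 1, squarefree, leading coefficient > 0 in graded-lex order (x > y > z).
1. Degree: no degree-1 surface has this shape, so deg p = 2.
2. From the visible intercepts: it crosses the x-axis at the gridline x = 0; one z-axis crossing is at z = 0; it crosses the y-axis at the gridline y = 0.
3. Together with the visible shape, these determine p as stated.

x^2 + 2*x*y + 2*x*z - 2*y^2 - 3*z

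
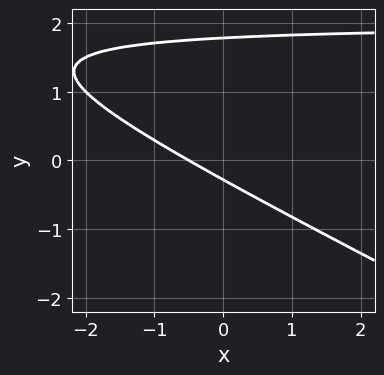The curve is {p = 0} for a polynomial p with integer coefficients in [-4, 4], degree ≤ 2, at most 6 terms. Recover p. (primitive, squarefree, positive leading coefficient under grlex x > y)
x*y + 2*y^2 - 2*x - 3*y - 1

Degree: no degree-1 curve has this shape, so deg p = 2.
Solving for integer coefficients yields p as stated.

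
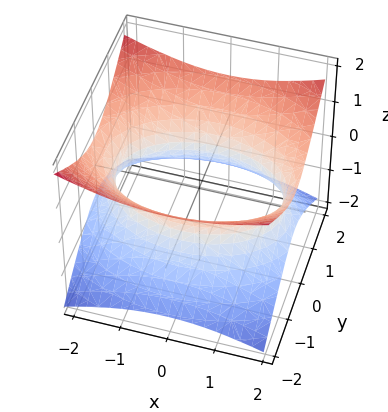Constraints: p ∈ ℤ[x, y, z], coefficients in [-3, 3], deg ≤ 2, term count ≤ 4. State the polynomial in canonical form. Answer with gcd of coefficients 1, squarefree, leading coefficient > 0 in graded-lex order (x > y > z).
x^2 + 2*y^2 - 3*z^2 - 3

1. deg p = 2. One connected sheet with a waist; a quadric.
2. Symmetries: the y ↦ −y reflection is a symmetry, so y appears only in even powers; it's symmetric under x → −x, forcing even powers of x; mirror symmetry z ↦ −z ⇒ only even powers of z.
3. From the visible intercepts: no z-intercept at any integer in the box.
4. Assembling these constraints gives the stated polynomial.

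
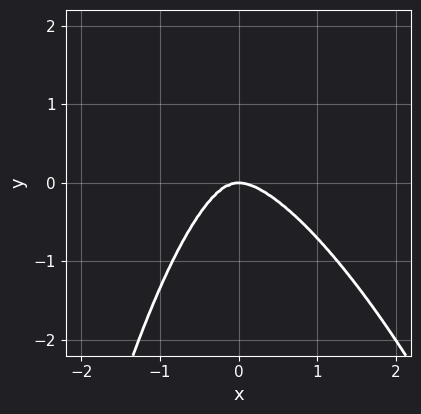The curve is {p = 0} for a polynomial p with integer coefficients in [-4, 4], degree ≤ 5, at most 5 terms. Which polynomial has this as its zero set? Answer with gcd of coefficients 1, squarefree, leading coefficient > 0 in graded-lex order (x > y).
3*x^4 + 2*x^3*y + x^2*y^2 + 2*x^2*y + 2*y^3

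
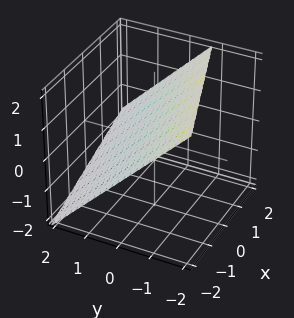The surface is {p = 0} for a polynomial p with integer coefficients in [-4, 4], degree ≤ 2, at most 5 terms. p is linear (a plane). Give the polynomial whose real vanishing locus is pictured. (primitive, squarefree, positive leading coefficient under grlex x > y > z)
x - 3*y - 3*z + 2

Degree: the surface is flat (a plane), so deg p = 1.
Reading off the gridlines: it crosses the x-axis at the gridline x = -2.
Solving for integer coefficients yields p as stated.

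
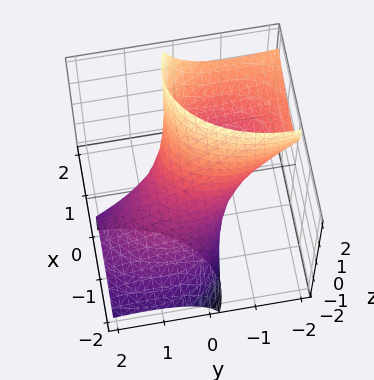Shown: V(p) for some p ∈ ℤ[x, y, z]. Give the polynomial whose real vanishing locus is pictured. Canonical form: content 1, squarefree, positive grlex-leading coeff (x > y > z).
2*x^2 - 3*x*z + y^2 + 2*y*z + z^2 - 1

deg p = 2. No degree-1 surface has this shape.
From the visible intercepts: among the integer gridlines, it crosses the z-axis at z ∈ {-1, 1}; the y-axis gridline crossings are at y ∈ {-1, 1}.
These observations pin down the coefficients.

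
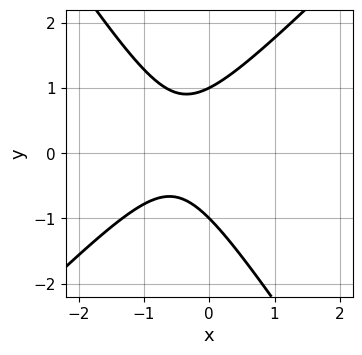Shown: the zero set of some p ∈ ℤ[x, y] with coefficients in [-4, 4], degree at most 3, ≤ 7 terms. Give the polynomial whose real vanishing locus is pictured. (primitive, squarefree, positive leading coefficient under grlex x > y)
1. The degree is 2 — no degree-1 curve has this shape.
2. Against the integer gridlines: the y-axis gridline crossings are at y ∈ {-1, 1}; the curve avoids every integer x-axis point in the box.
3. Together with the visible shape, these determine p as stated.

3*x^2 - x*y - 2*y^2 + 3*x + 2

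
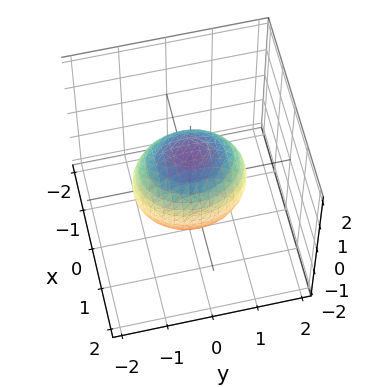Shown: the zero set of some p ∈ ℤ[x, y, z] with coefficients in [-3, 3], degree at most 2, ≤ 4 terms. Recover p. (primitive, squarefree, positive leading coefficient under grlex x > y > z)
3*x^2 + 2*y^2 + 2*z^2 - 3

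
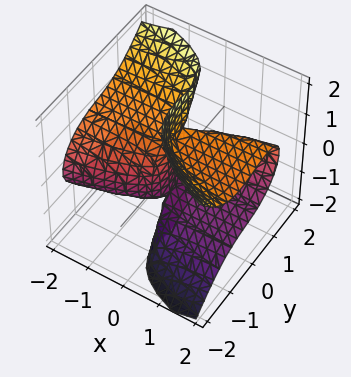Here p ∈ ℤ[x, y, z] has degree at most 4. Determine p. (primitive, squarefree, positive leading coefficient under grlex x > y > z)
x*y*z - 3*x*z^2 - 2*y^3 + y^2*z + 2*x

Degree: the shape is more complex than any degree-2 surface, so deg p = 3.
Reading off the gridlines: one y-axis crossing is at y = 0; it meets the x-axis at x = 0 (among the integer gridlines); every point of the z-axis in the box is on the surface.
Putting this together gives p.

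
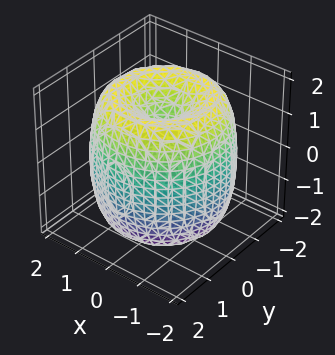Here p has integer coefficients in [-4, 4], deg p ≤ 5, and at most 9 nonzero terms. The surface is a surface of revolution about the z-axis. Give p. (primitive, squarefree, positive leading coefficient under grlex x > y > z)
1. Degree: the shape is more complex than any degree-3 surface, so deg p = 4.
2. By symmetry, every cross-section ⟂ z is a circle, so x, y appear only via x² + y².
3. From the visible intercepts: a circular section at z = -1 has radius between 1 and 2; among the integer gridlines, it crosses the z-axis at z ∈ {-1, 1}.
4. These observations pin down the coefficients.

x^4 + 2*x^2*y^2 + y^4 - 3*x^2 - 3*y^2 + z^2 - 1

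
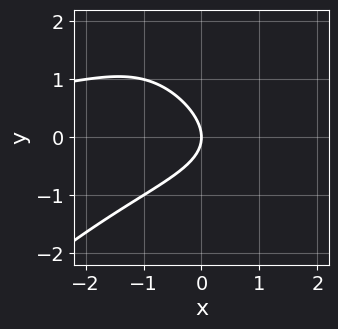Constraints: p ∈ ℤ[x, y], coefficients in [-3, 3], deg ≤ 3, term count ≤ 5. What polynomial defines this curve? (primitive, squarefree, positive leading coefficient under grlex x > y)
x^2*y - y^3 + 3*y^2 + 3*x

Degree: the shape is more complex than any degree-2 curve, so deg p = 3.
From the visible intercepts: it crosses the x-axis at the gridline x = 0; it meets the y-axis at y = 0 (among the integer gridlines).
The integer polynomial consistent with all of this is the stated p.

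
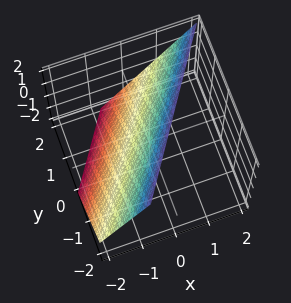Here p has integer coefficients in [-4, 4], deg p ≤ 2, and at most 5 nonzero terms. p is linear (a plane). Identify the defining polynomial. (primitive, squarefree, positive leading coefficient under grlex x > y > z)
3*x - 2*y - 2*z + 2

First, deg p = 1. The surface is flat (a plane).
Then, from the visible intercepts: it crosses the y-axis at the gridline y = 1; one z-axis crossing is at z = 1.
Finally, solving for integer coefficients yields p as stated.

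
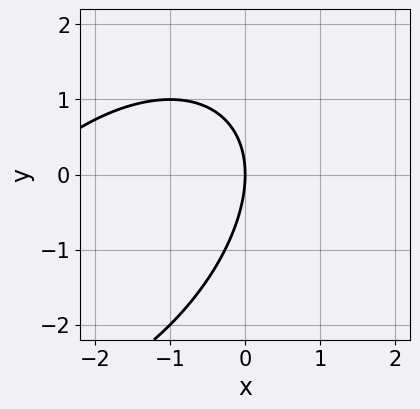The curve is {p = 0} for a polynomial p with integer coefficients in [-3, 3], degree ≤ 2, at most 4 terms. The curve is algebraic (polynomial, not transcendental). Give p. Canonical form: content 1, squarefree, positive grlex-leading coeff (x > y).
(a) Degree: a generic line meets the curve in up to 2 points, so deg p = 2.
(b) From the axis intercepts and sections: one y-axis crossing is at y = 0; it crosses the x-axis at the gridline x = 0.
(c) The integer polynomial consistent with all of this is the stated p.

x^2 - x*y + y^2 + 3*x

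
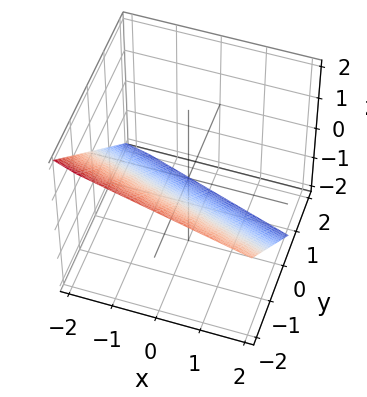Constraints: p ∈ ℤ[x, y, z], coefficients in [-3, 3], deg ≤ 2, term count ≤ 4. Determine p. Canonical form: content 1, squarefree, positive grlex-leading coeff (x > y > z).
(a) deg p = 1. Every cross-section is a straight line — this is a plane.
(b) From the visible intercepts: it meets the x-axis at x = -2 (among the integer gridlines).
(c) These observations pin down the coefficients.

x + 3*y + 3*z + 2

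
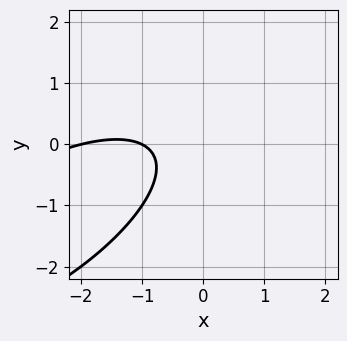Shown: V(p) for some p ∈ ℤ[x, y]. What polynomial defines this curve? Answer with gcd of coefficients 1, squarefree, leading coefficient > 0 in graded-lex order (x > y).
deg p = 2. A generic line meets the curve in up to 2 points.
Against the integer gridlines: the x-axis gridline crossings are at x ∈ {-2, -1}; the curve avoids every integer y-axis point in the box.
Fitting integer coefficients to these (and the overall shape) gives p.

x^2 - 2*x*y + 2*y^2 + 3*x + 2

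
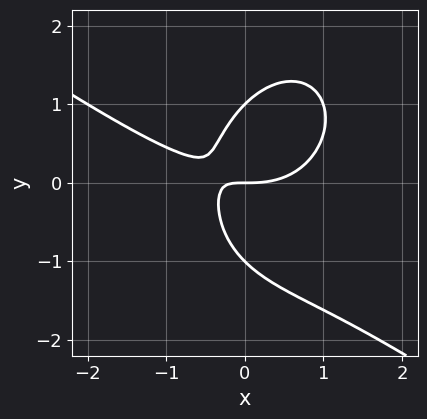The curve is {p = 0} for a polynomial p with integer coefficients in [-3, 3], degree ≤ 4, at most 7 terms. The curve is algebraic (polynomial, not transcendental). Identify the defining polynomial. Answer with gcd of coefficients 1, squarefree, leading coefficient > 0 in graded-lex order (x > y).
x^3 + x^2*y + y^3 - 2*x*y - y

Degree: no degree-2 curve has this shape, so deg p = 3.
From the axis intercepts and sections: it meets the x-axis at x = 0 (among the integer gridlines); among the integer gridlines, it crosses the y-axis at y ∈ {-1, 0, 1}.
Together with the visible shape, these determine p as stated.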